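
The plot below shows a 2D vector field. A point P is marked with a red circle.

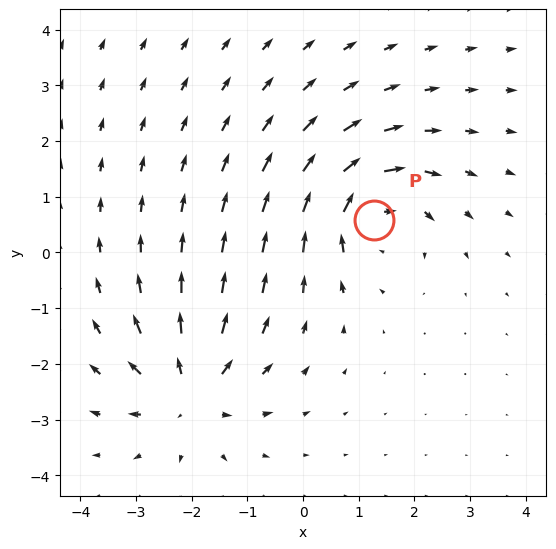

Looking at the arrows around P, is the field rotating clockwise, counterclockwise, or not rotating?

clockwise

Near P at (1.3, 0.6) the arrows circulate clockwise. The curl (z-component) there is about -5; negative curl means clockwise rotation.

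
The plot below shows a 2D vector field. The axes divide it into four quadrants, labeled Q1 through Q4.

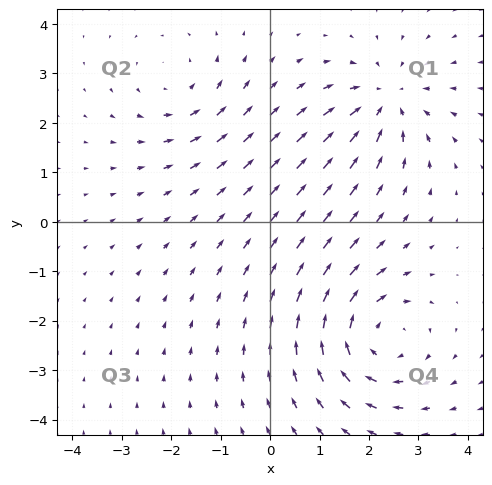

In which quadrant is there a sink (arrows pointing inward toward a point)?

The sink sits at approximately (2.3, 2.4), which lies in quadrant Q1. The divergence there is about -4, negative as expected for a sink.

Q1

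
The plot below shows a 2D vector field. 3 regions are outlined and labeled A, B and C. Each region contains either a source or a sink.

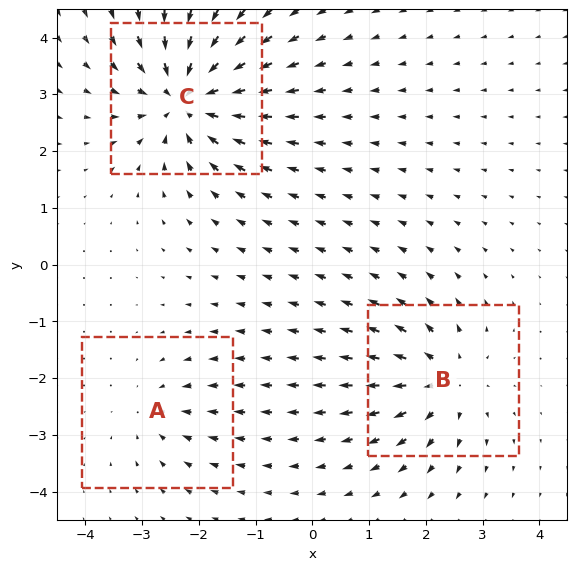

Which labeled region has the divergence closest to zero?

A

Divergence at each region's feature centre — A: about -2, B: about +4, C: about -6. Region A is closest to zero.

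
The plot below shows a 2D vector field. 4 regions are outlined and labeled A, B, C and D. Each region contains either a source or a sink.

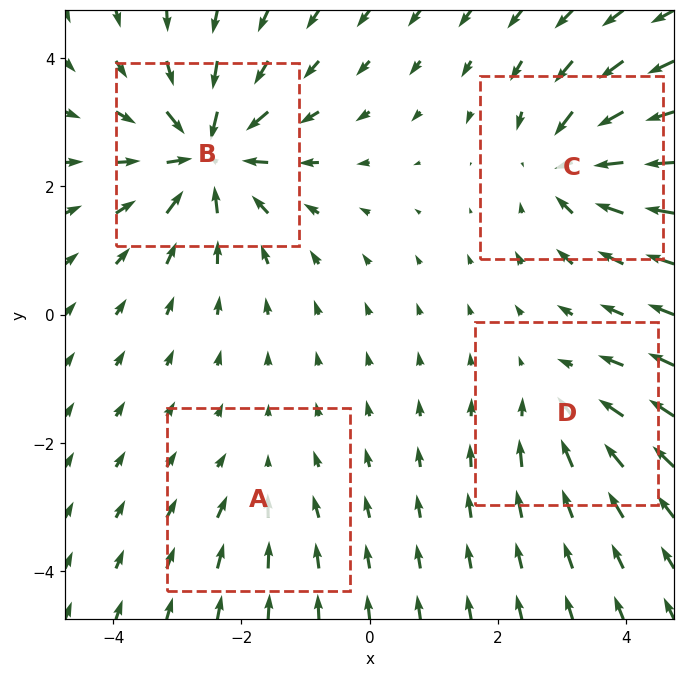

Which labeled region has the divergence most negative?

Divergence at each region's feature centre — A: about -2, B: about -8, C: about -6, D: about -4. Region B is most negative.

B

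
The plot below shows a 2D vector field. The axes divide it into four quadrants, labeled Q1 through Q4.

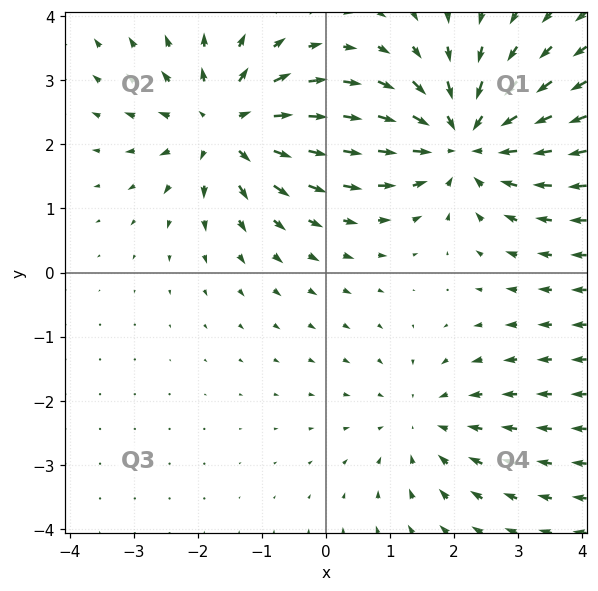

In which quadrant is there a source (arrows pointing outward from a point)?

Q2

The source sits at approximately (-1.6, 2.3), which lies in quadrant Q2. The divergence there is about +5, positive as expected for a source.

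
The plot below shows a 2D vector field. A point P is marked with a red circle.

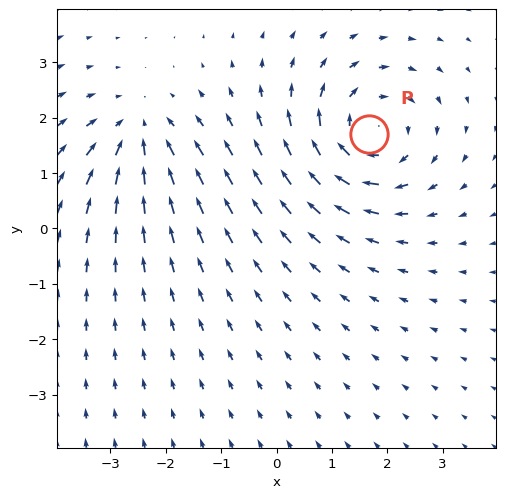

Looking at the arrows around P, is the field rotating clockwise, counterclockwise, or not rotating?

Near P at (1.7, 1.7) the arrows circulate clockwise. The curl (z-component) there is about -4; negative curl means clockwise rotation.

clockwise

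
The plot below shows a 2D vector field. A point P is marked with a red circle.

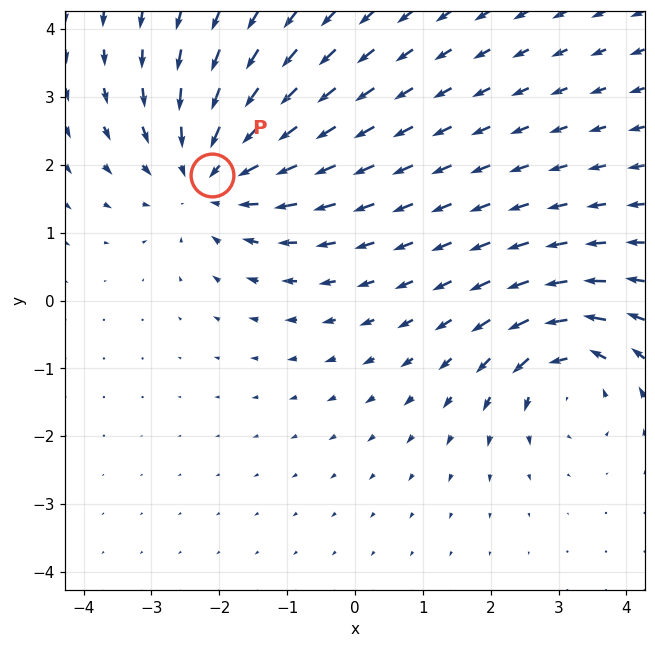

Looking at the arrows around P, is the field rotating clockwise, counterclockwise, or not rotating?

Near P at (-2.1, 1.9) the arrows show no circulation. The curl there is ≈0.

not rotating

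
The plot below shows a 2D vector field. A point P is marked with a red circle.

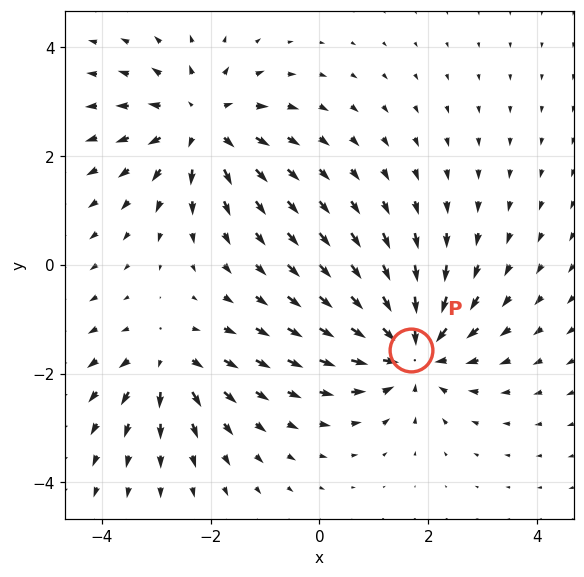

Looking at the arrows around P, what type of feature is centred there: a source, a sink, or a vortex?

At P (1.7, -1.6) the arrows converge inward. Divergence about -5, curl ≈0 — negative divergence with near-zero curl is a sink.

sink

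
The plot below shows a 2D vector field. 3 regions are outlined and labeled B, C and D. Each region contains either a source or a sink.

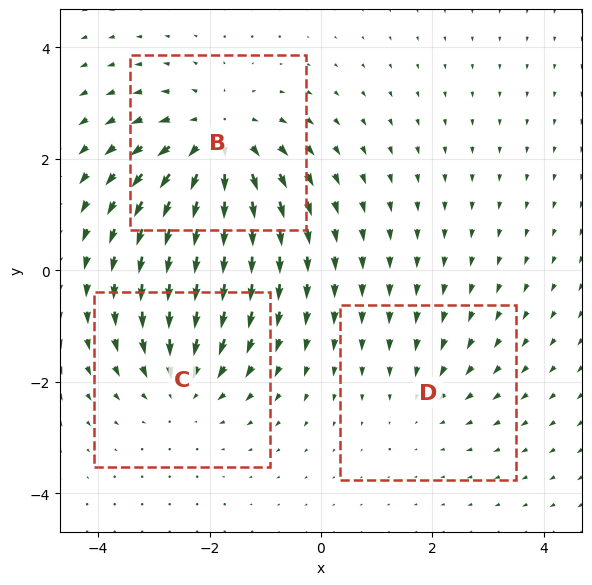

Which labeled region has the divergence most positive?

B

Divergence at each region's feature centre — B: about +4, C: about -3, D: about -2. Region B is most positive.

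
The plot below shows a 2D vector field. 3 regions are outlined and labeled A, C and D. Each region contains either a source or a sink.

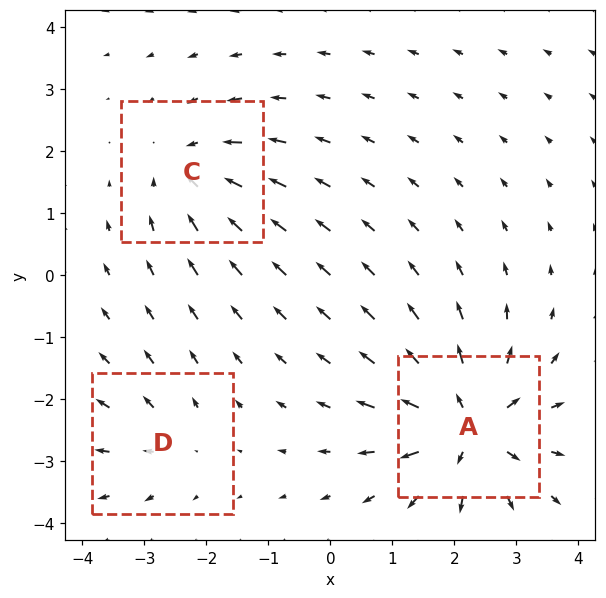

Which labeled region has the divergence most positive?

Divergence at each region's feature centre — A: about +6, C: about -4, D: about +2. Region A is most positive.

A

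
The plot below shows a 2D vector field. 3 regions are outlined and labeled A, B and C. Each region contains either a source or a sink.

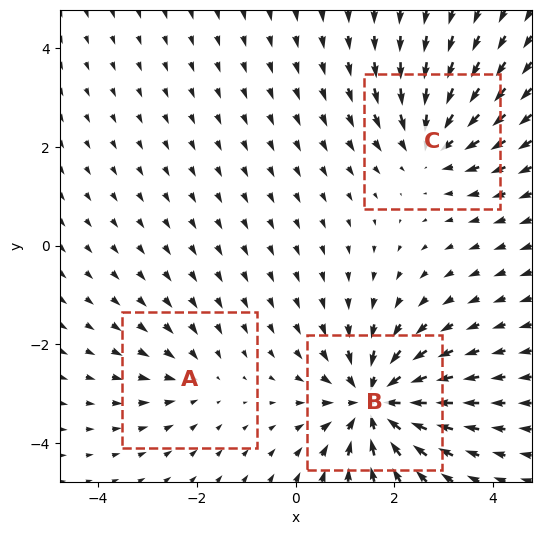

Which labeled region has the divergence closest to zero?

Divergence at each region's feature centre — A: about -2, B: about -6, C: about -4. Region A is closest to zero.

A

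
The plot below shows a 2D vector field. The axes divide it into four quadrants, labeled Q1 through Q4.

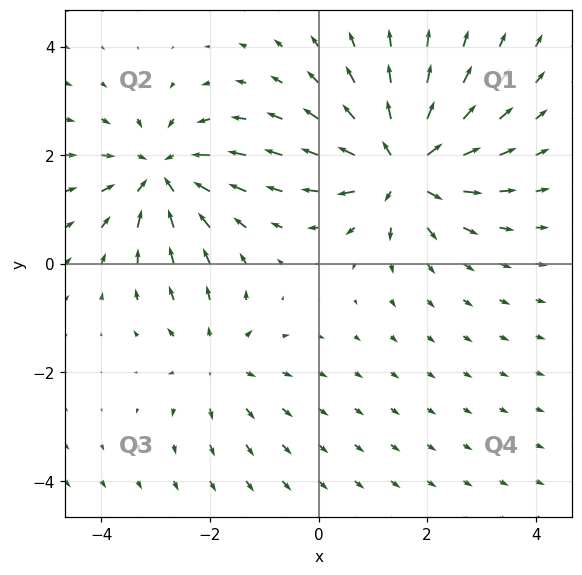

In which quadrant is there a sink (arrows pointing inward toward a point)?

Q2

The sink sits at approximately (-2.9, 1.7), which lies in quadrant Q2. The divergence there is about -5, negative as expected for a sink.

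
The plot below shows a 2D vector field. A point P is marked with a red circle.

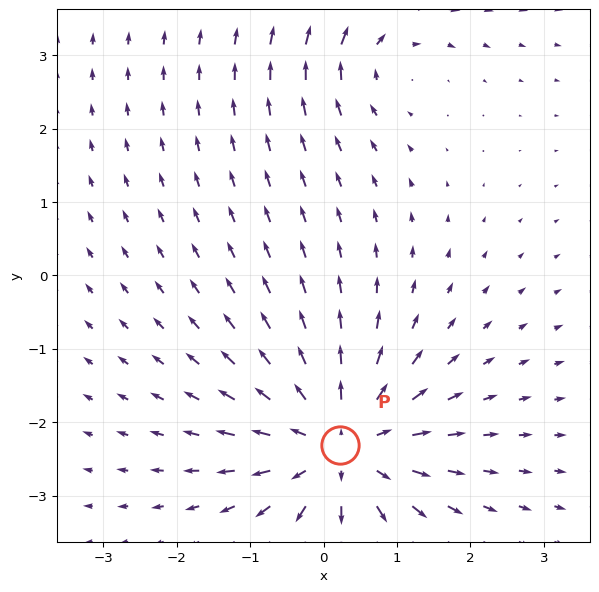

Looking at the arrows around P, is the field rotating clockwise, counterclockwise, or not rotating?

Near P at (0.2, -2.3) the arrows show no circulation. The curl there is ≈0.

not rotating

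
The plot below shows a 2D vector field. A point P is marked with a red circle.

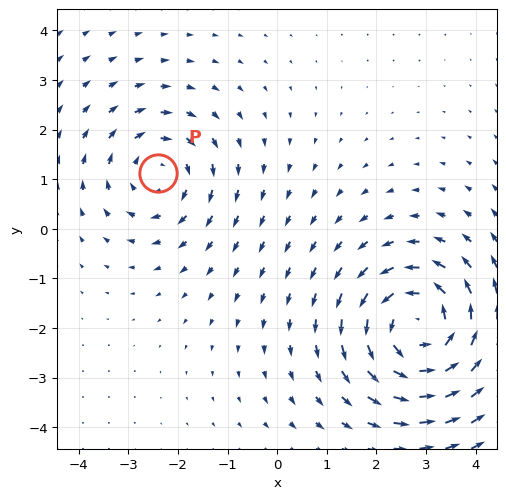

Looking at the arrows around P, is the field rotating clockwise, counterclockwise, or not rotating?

clockwise

Near P at (-2.4, 1.1) the arrows circulate clockwise. The curl (z-component) there is about -3; negative curl means clockwise rotation.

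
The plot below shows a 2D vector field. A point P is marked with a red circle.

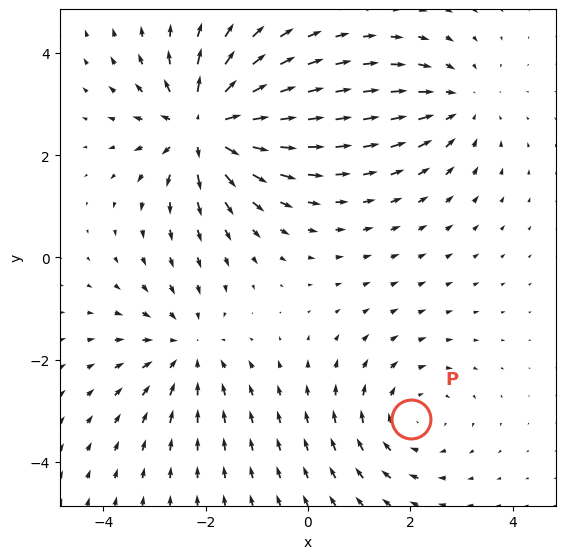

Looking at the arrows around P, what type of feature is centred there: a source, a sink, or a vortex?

At P (2.0, -3.2) the arrows circulate clockwise. Divergence ≈0, curl about -3 — near-zero divergence with nonzero curl is a vortex.

vortex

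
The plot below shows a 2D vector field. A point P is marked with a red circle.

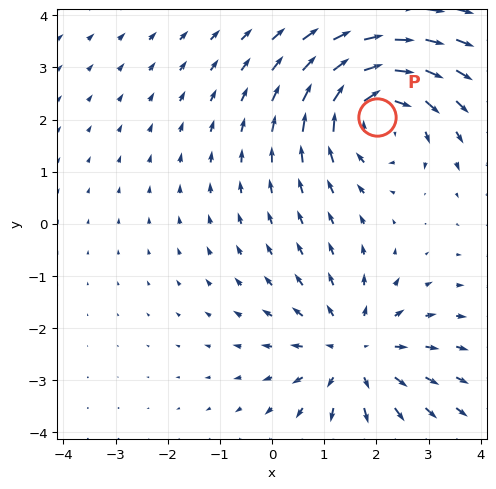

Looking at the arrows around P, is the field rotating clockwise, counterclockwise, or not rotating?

Near P at (2.0, 2.0) the arrows circulate clockwise. The curl (z-component) there is about -4; negative curl means clockwise rotation.

clockwise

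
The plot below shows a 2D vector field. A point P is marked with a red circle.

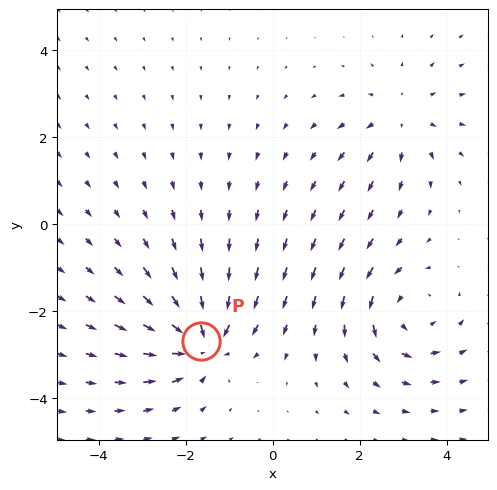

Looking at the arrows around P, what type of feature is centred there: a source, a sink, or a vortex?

sink

At P (-1.6, -2.7) the arrows converge inward. Divergence about -5, curl ≈0 — negative divergence with near-zero curl is a sink.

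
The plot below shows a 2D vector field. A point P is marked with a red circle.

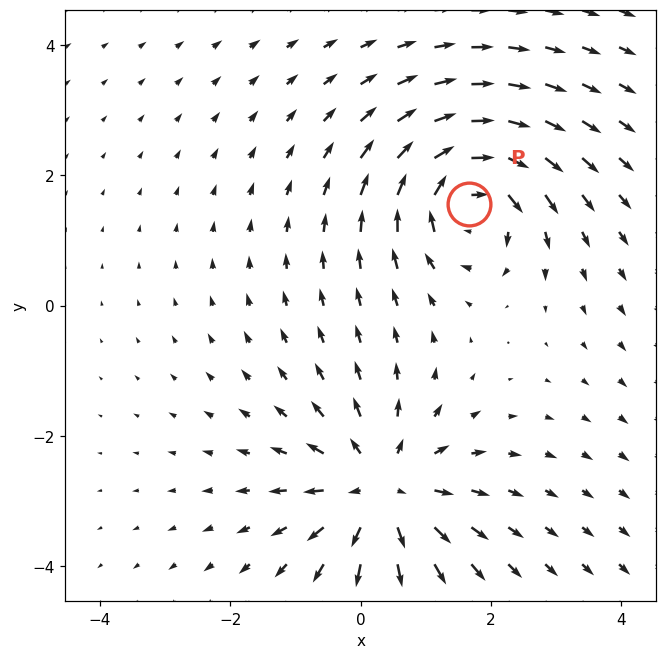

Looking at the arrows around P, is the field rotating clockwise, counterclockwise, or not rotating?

clockwise

Near P at (1.7, 1.6) the arrows circulate clockwise. The curl (z-component) there is about -5; negative curl means clockwise rotation.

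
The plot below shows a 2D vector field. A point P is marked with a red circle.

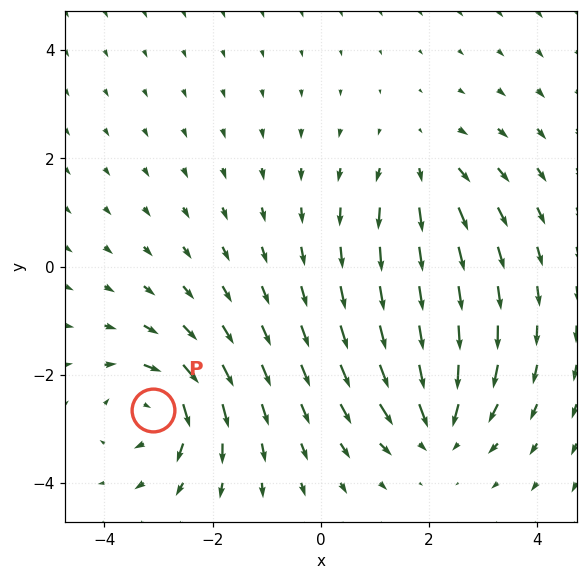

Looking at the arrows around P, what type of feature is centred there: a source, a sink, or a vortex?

vortex

At P (-3.1, -2.7) the arrows circulate clockwise. Divergence ≈0, curl about -6 — near-zero divergence with nonzero curl is a vortex.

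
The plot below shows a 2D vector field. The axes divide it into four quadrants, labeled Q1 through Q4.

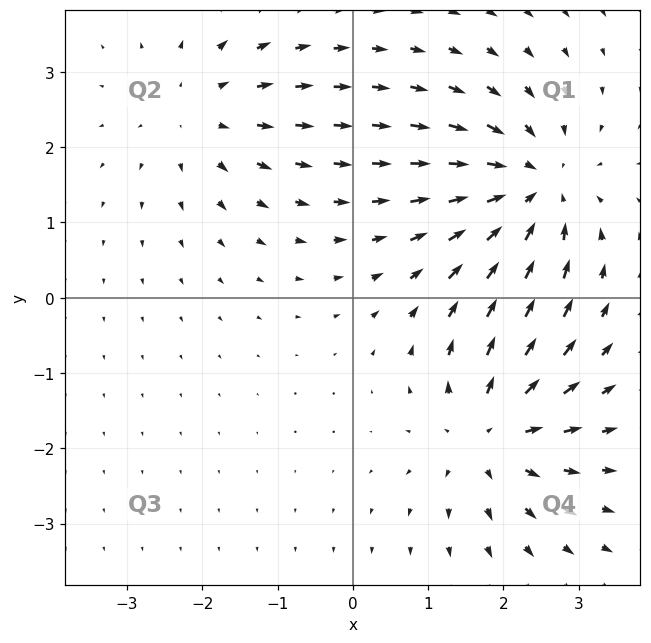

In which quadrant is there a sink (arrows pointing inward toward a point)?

Q1

The sink sits at approximately (2.4, 1.5), which lies in quadrant Q1. The divergence there is about -4, negative as expected for a sink.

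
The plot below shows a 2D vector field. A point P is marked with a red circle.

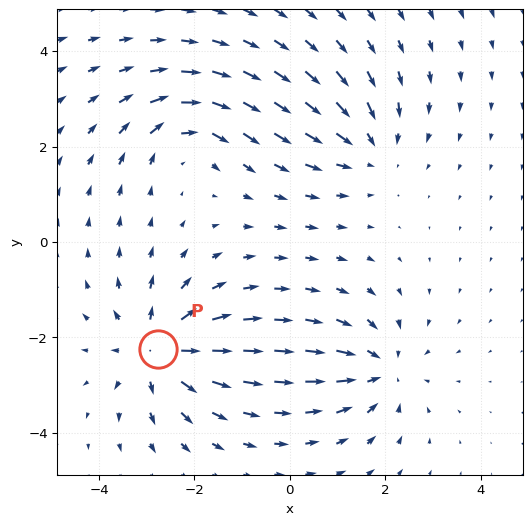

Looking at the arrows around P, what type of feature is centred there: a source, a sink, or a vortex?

source

At P (-2.8, -2.2) the arrows spread outward. Divergence about +5, curl ≈0 — positive divergence with near-zero curl is a source.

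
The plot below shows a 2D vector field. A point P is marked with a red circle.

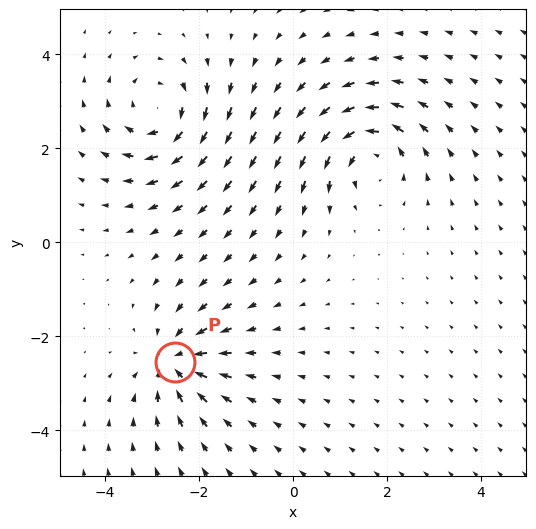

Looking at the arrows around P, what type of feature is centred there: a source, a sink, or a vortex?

At P (-2.5, -2.6) the arrows converge inward. Divergence about -4, curl ≈0 — negative divergence with near-zero curl is a sink.

sink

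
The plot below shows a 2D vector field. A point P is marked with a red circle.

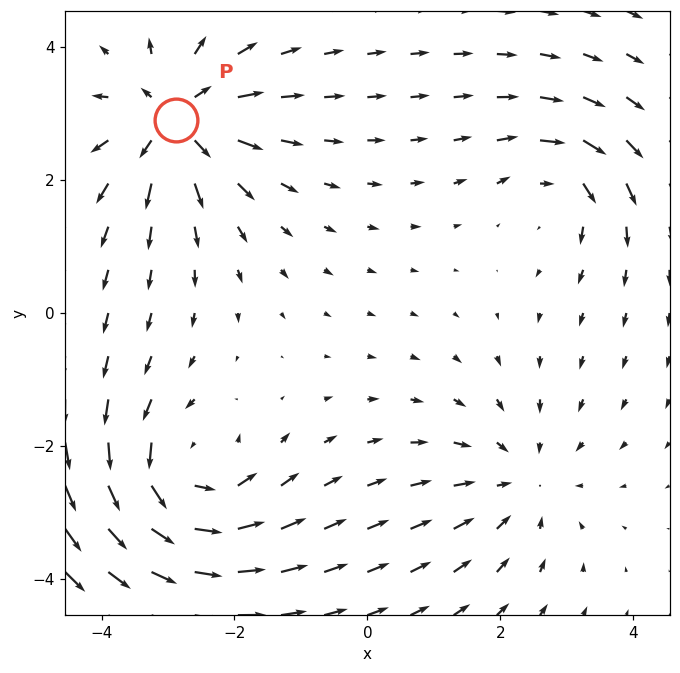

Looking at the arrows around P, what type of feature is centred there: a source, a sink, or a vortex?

source

At P (-2.9, 2.9) the arrows spread outward. Divergence about +6, curl ≈0 — positive divergence with near-zero curl is a source.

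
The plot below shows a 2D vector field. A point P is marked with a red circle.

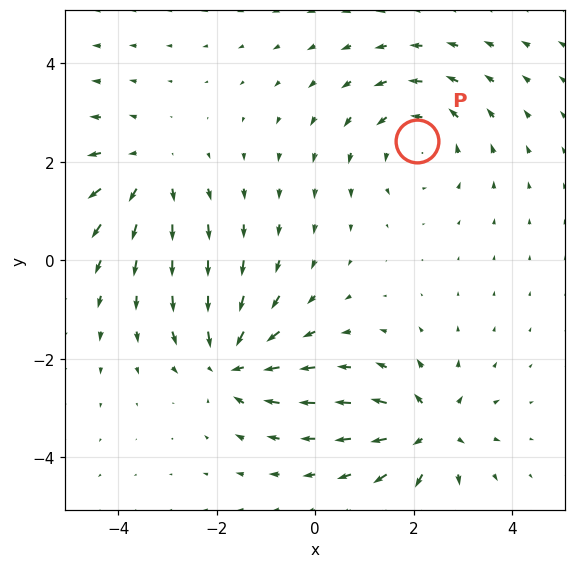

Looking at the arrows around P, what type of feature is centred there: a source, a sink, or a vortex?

vortex

At P (2.1, 2.4) the arrows circulate counterclockwise. Divergence ≈0, curl about +4 — near-zero divergence with nonzero curl is a vortex.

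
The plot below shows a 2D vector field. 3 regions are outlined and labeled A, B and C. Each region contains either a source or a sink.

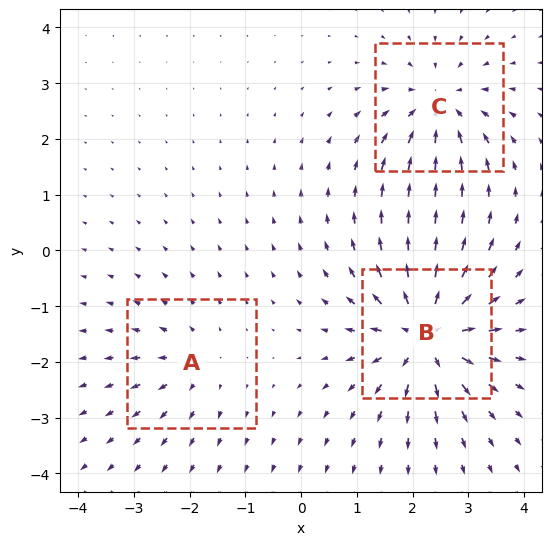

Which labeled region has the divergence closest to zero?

Divergence at each region's feature centre — A: about +2, B: about +5, C: about -4. Region A is closest to zero.

A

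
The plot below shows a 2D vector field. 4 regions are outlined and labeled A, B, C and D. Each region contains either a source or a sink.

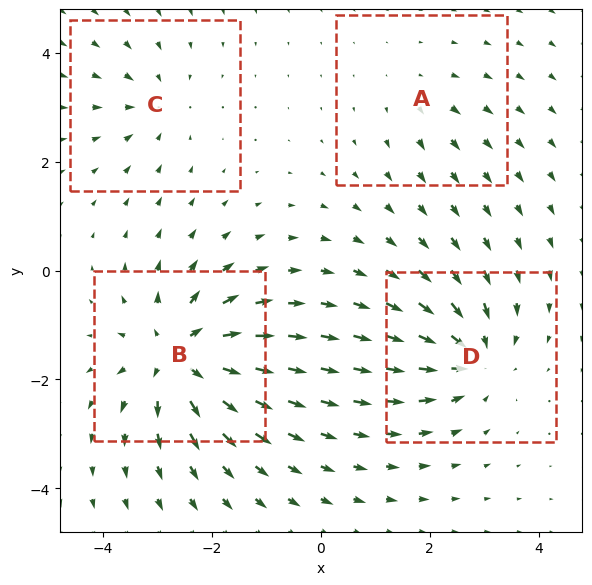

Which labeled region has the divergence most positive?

B

Divergence at each region's feature centre — A: about +2, B: about +7, C: about -3, D: about -6. Region B is most positive.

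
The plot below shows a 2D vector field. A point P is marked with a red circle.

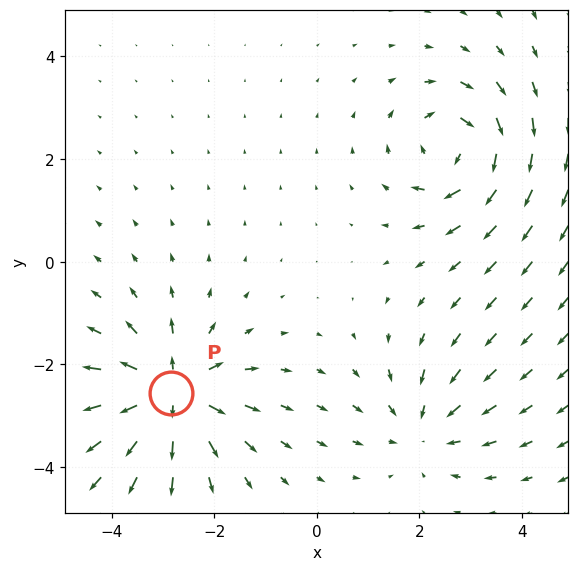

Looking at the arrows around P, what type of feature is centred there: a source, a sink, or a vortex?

At P (-2.8, -2.6) the arrows spread outward. Divergence about +6, curl ≈0 — positive divergence with near-zero curl is a source.

source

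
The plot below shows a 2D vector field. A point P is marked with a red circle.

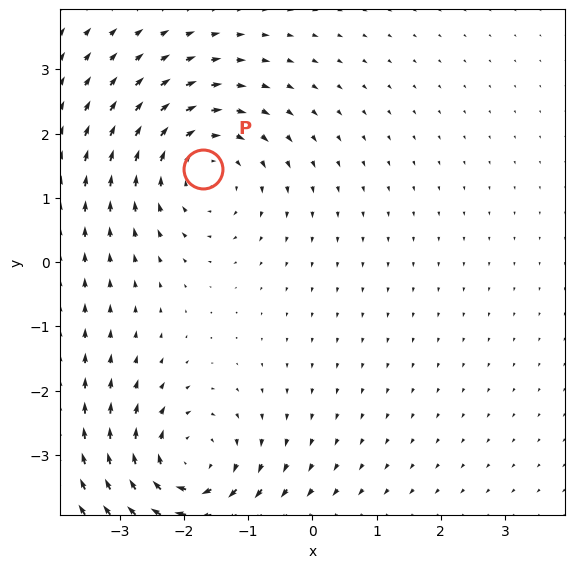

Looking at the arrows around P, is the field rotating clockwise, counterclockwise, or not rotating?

clockwise

Near P at (-1.7, 1.5) the arrows circulate clockwise. The curl (z-component) there is about -3; negative curl means clockwise rotation.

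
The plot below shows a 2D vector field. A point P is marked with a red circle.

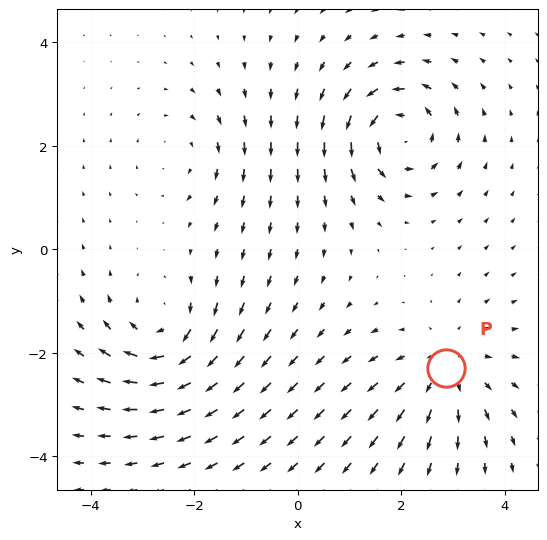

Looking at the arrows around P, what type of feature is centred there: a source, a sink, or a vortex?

source

At P (2.9, -2.3) the arrows spread outward. Divergence about +4, curl ≈0 — positive divergence with near-zero curl is a source.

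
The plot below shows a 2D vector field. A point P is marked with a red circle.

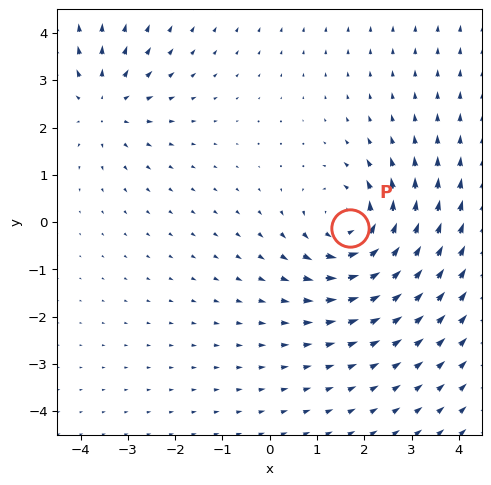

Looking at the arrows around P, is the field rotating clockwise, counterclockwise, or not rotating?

Near P at (1.7, -0.1) the arrows circulate counterclockwise. The curl (z-component) there is about +4; positive curl means counterclockwise rotation.

counterclockwise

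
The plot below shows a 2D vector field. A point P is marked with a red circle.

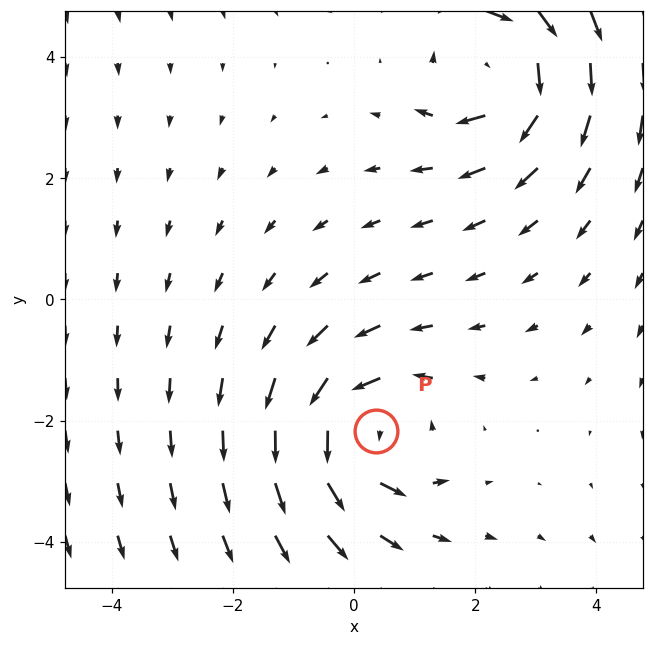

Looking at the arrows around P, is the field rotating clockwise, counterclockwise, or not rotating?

counterclockwise

Near P at (0.4, -2.2) the arrows circulate counterclockwise. The curl (z-component) there is about +3; positive curl means counterclockwise rotation.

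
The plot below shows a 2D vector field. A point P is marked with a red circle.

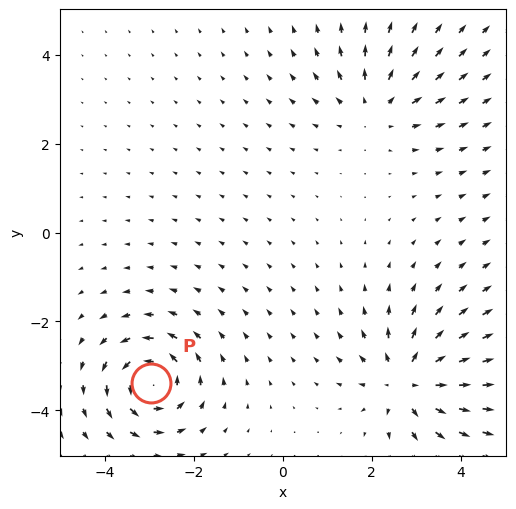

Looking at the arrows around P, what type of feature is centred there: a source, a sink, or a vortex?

vortex

At P (-3.0, -3.4) the arrows circulate counterclockwise. Divergence ≈0, curl about +6 — near-zero divergence with nonzero curl is a vortex.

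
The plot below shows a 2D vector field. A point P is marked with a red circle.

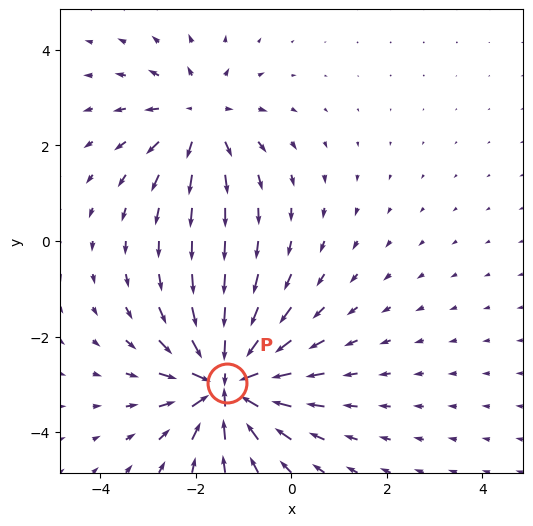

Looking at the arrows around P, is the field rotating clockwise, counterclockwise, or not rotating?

not rotating

Near P at (-1.4, -3.0) the arrows show no circulation. The curl there is ≈0.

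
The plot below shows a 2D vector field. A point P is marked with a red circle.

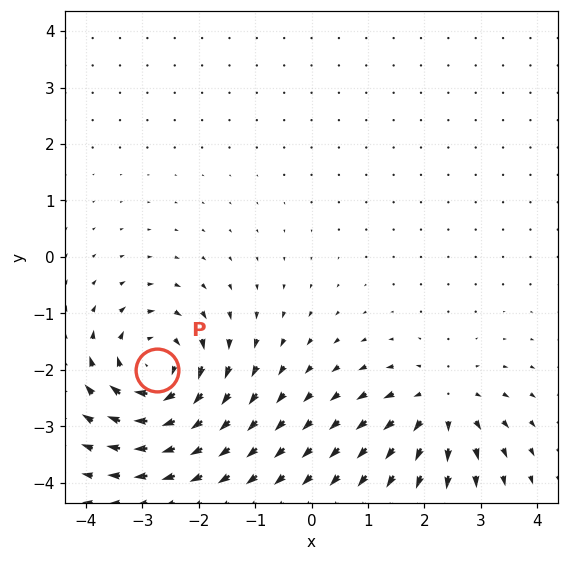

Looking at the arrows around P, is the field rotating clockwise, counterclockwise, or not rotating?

Near P at (-2.7, -2.0) the arrows circulate clockwise. The curl (z-component) there is about -5; negative curl means clockwise rotation.

clockwise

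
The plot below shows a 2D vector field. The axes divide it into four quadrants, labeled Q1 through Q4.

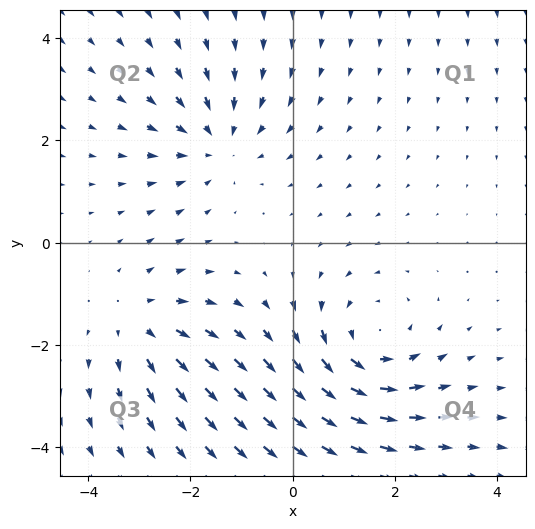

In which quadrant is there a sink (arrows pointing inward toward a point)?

The sink sits at approximately (-1.5, 2.0), which lies in quadrant Q2. The divergence there is about -3, negative as expected for a sink.

Q2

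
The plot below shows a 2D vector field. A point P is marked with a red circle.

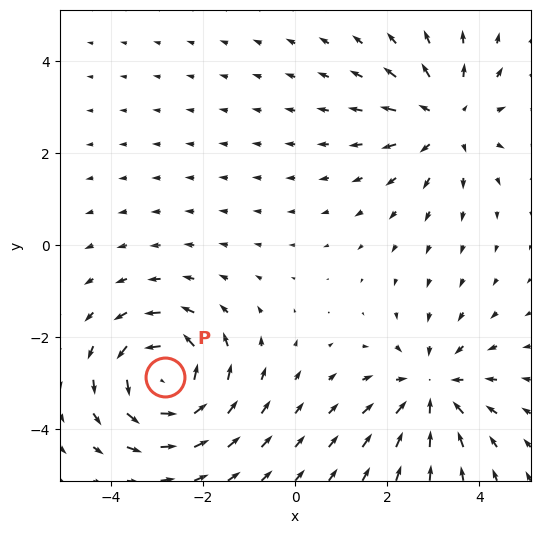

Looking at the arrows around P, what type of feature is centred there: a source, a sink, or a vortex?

At P (-2.8, -2.9) the arrows circulate counterclockwise. Divergence ≈0, curl about +6 — near-zero divergence with nonzero curl is a vortex.

vortex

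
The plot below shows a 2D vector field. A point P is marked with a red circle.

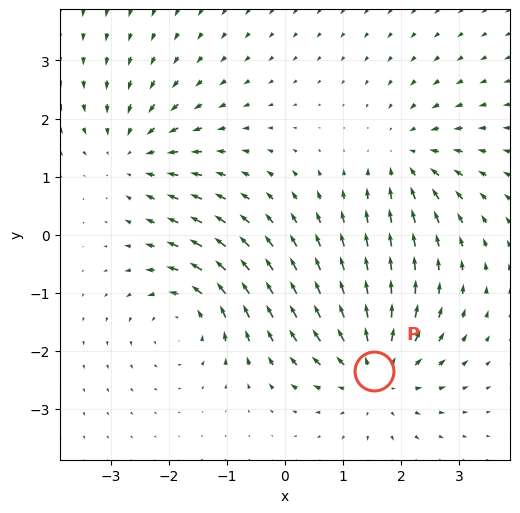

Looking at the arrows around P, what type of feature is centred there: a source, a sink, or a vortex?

source

At P (1.5, -2.4) the arrows spread outward. Divergence about +4, curl ≈0 — positive divergence with near-zero curl is a source.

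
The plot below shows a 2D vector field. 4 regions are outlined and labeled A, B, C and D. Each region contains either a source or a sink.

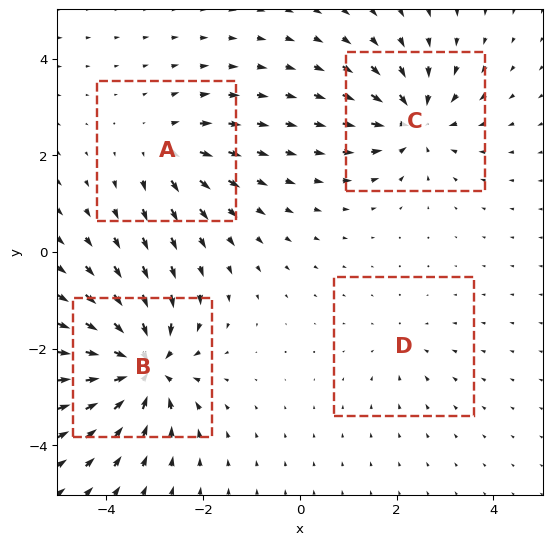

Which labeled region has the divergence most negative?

Divergence at each region's feature centre — A: about +4, B: about -8, C: about -6, D: about -2. Region B is most negative.

B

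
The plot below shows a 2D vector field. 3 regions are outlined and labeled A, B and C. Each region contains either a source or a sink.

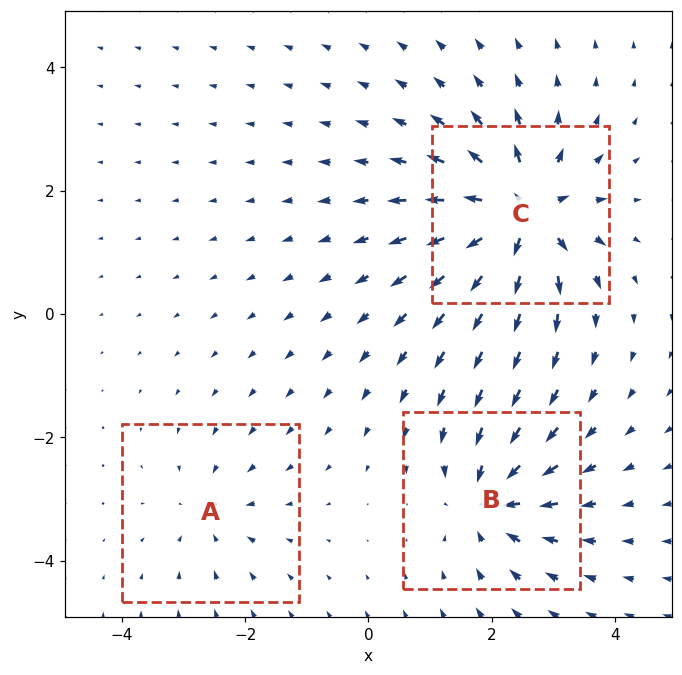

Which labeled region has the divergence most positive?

C

Divergence at each region's feature centre — A: about -2, B: about -4, C: about +6. Region C is most positive.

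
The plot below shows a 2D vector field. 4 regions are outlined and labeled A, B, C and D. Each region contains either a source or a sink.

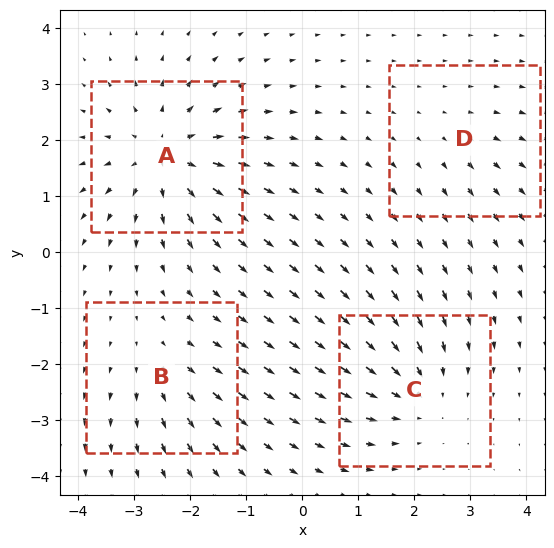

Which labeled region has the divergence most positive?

A

Divergence at each region's feature centre — A: about +6, B: about +3, C: about -4, D: about +2. Region A is most positive.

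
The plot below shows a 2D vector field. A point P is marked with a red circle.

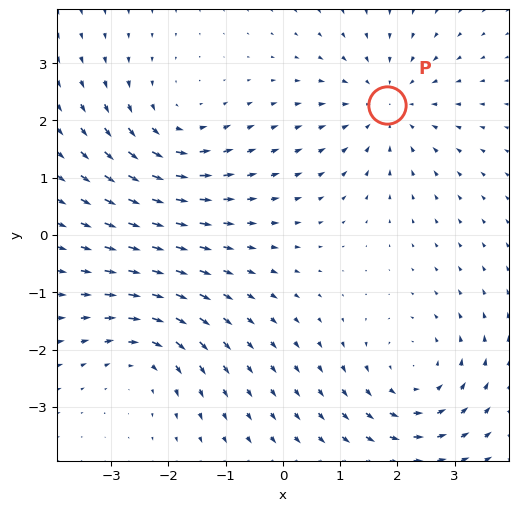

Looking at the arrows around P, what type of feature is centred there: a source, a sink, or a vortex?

At P (1.8, 2.3) the arrows converge inward. Divergence about -3, curl ≈0 — negative divergence with near-zero curl is a sink.

sink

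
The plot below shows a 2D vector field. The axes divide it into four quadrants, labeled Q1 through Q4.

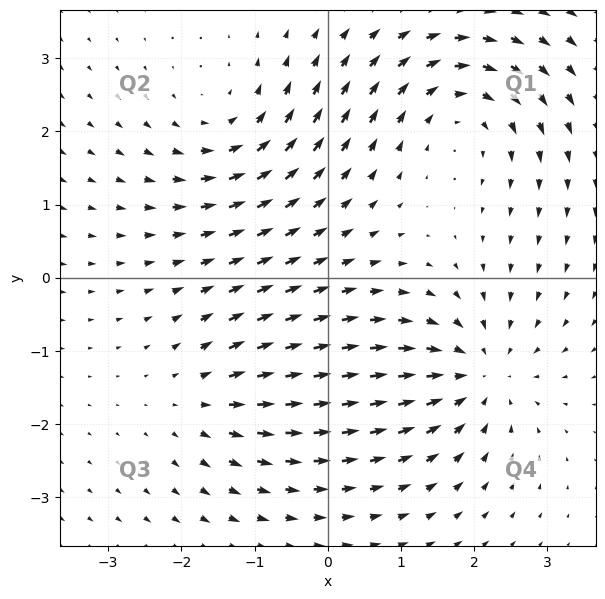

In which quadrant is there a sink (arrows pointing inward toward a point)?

Q4

The sink sits at approximately (2.1, -1.3), which lies in quadrant Q4. The divergence there is about -5, negative as expected for a sink.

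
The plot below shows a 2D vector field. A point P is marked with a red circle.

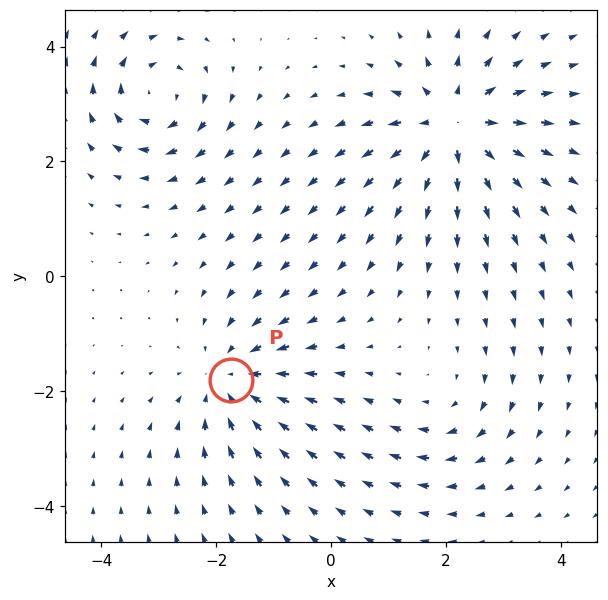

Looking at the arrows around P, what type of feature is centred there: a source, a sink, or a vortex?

sink

At P (-1.7, -1.8) the arrows converge inward. Divergence about -4, curl ≈0 — negative divergence with near-zero curl is a sink.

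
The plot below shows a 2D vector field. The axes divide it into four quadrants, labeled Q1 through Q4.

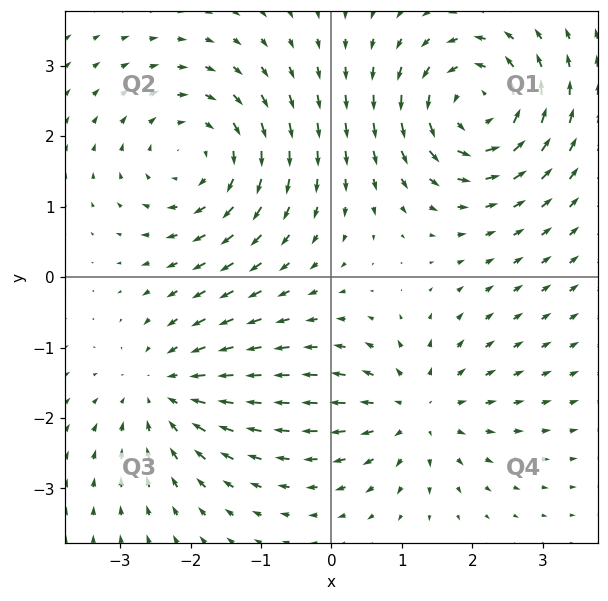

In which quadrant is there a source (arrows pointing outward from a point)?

Q4

The source sits at approximately (1.2, -1.9), which lies in quadrant Q4. The divergence there is about +5, positive as expected for a source.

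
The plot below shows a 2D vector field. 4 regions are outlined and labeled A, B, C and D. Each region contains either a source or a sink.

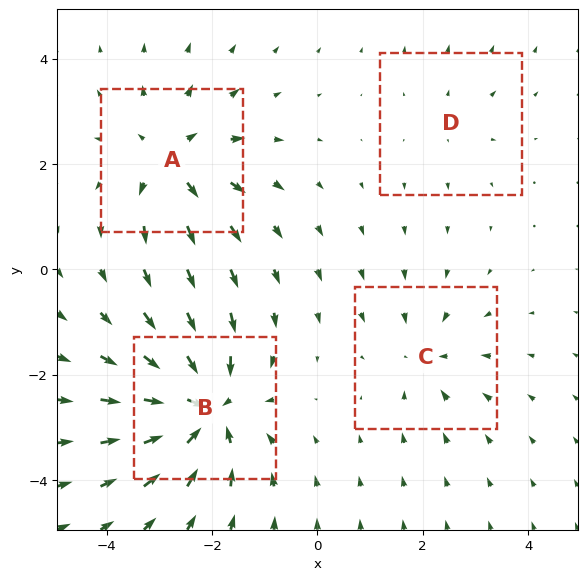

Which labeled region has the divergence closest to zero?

D

Divergence at each region's feature centre — A: about +6, B: about -8, C: about -4, D: about +2. Region D is closest to zero.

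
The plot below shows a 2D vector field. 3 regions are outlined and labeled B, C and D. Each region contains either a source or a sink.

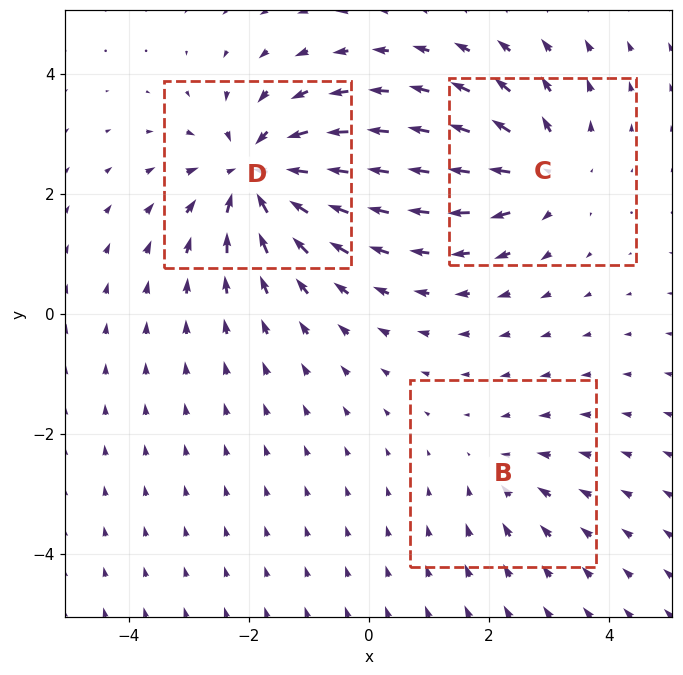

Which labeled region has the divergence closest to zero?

B

Divergence at each region's feature centre — B: about -2, C: about +4, D: about -5. Region B is closest to zero.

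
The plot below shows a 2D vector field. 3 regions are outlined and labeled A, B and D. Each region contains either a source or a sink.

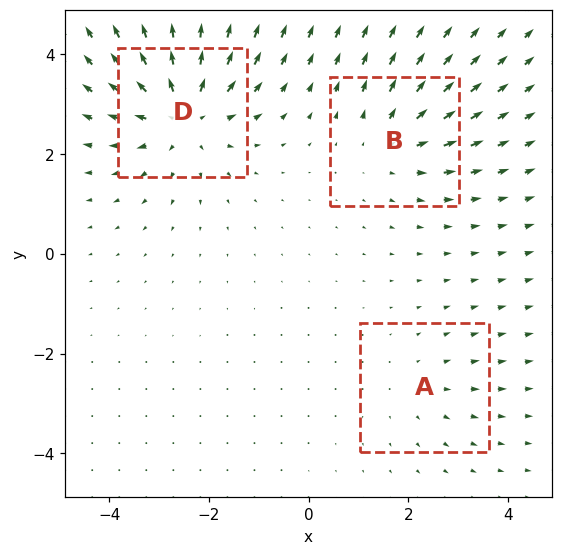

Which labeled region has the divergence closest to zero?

A

Divergence at each region's feature centre — A: about +2, B: about +3, D: about +5. Region A is closest to zero.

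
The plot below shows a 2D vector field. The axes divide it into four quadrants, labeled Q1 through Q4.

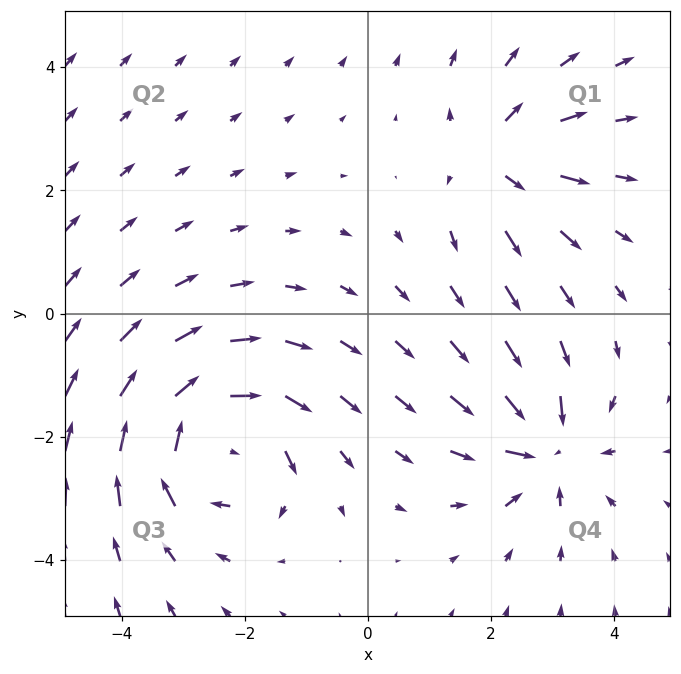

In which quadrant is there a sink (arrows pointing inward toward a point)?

Q4

The sink sits at approximately (2.9, -2.2), which lies in quadrant Q4. The divergence there is about -5, negative as expected for a sink.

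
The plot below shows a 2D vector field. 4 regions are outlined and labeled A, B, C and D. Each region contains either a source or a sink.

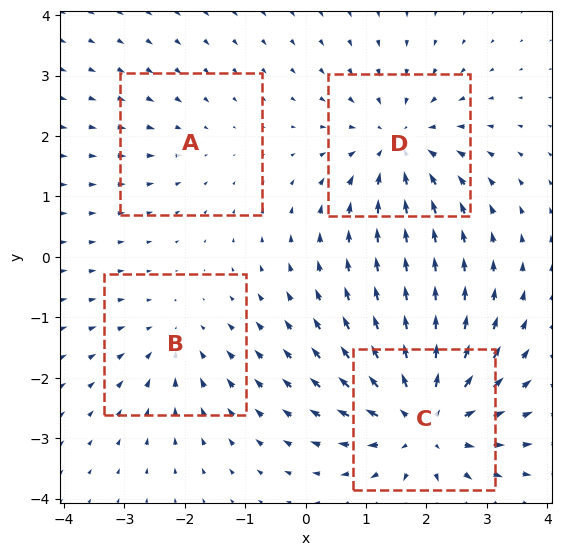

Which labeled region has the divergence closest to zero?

Divergence at each region's feature centre — A: about -2, B: about -3, C: about +7, D: about -5. Region A is closest to zero.

A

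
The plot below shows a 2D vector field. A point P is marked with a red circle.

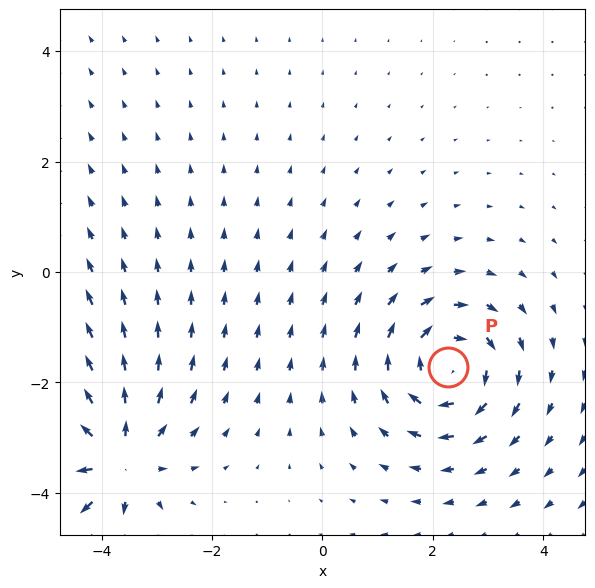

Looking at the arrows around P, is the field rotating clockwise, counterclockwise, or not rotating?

Near P at (2.3, -1.7) the arrows circulate clockwise. The curl (z-component) there is about -4; negative curl means clockwise rotation.

clockwise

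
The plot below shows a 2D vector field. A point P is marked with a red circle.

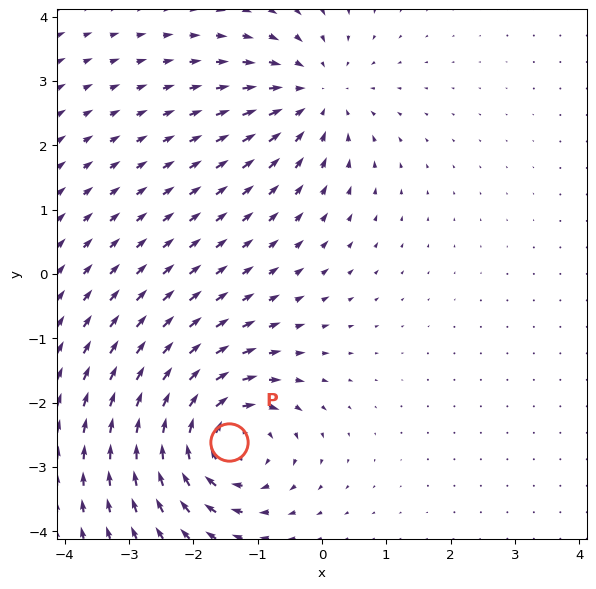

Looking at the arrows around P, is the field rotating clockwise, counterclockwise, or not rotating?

Near P at (-1.5, -2.6) the arrows circulate clockwise. The curl (z-component) there is about -6; negative curl means clockwise rotation.

clockwise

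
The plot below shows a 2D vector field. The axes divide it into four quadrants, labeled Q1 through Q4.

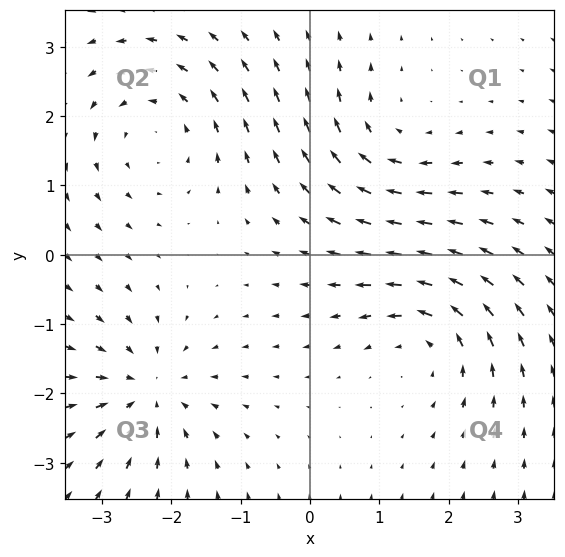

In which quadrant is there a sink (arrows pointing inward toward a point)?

The sink sits at approximately (-2.4, -2.0), which lies in quadrant Q3. The divergence there is about -5, negative as expected for a sink.

Q3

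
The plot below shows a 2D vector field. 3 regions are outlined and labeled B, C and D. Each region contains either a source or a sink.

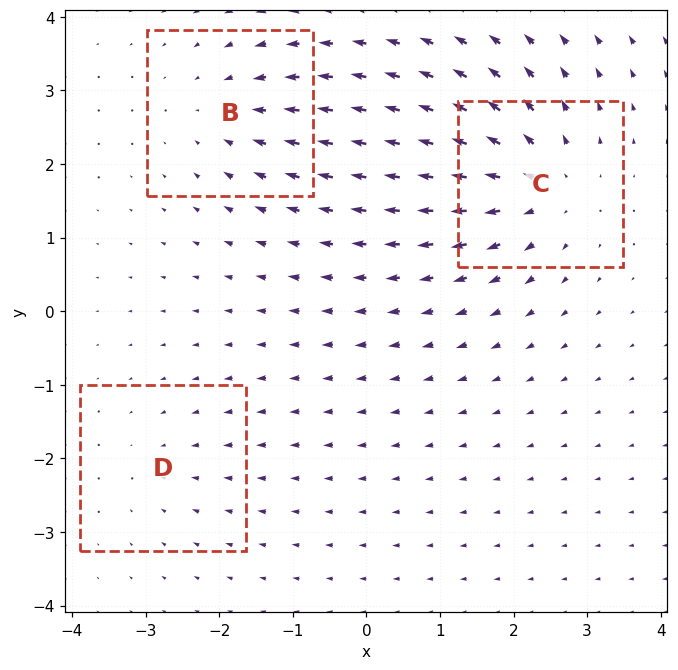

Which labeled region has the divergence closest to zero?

D

Divergence at each region's feature centre — B: about -3, C: about +5, D: about -2. Region D is closest to zero.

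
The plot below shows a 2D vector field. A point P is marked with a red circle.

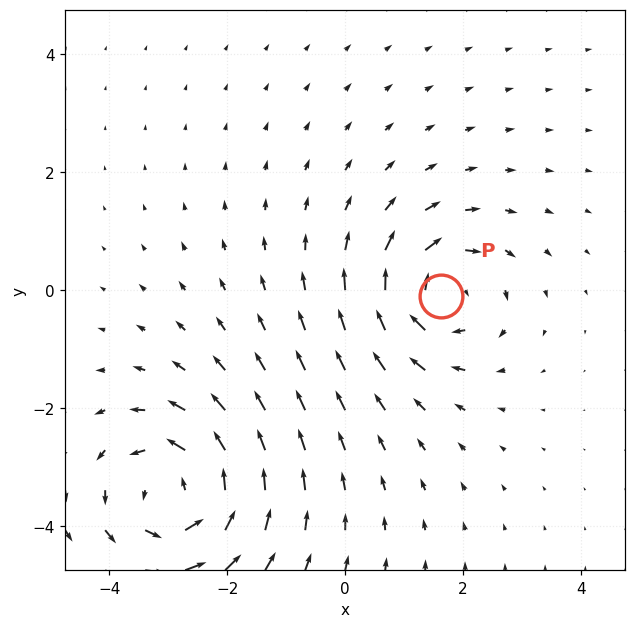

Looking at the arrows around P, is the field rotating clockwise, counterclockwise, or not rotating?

Near P at (1.6, -0.1) the arrows circulate clockwise. The curl (z-component) there is about -4; negative curl means clockwise rotation.

clockwise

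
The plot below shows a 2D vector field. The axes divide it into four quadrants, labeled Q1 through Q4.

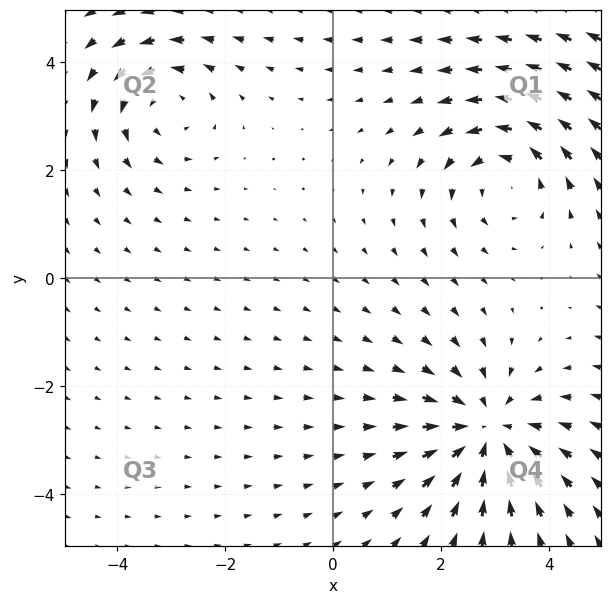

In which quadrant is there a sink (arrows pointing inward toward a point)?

The sink sits at approximately (2.9, -2.8), which lies in quadrant Q4. The divergence there is about -4, negative as expected for a sink.

Q4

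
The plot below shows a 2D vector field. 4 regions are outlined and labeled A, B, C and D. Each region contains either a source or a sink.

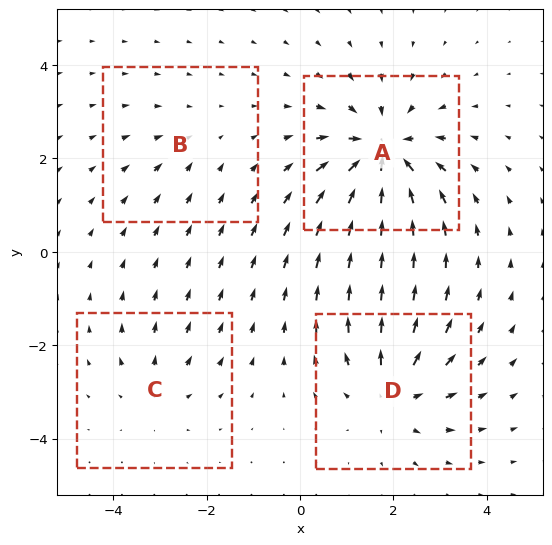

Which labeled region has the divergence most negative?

A

Divergence at each region's feature centre — A: about -7, B: about -2, C: about +3, D: about +5. Region A is most negative.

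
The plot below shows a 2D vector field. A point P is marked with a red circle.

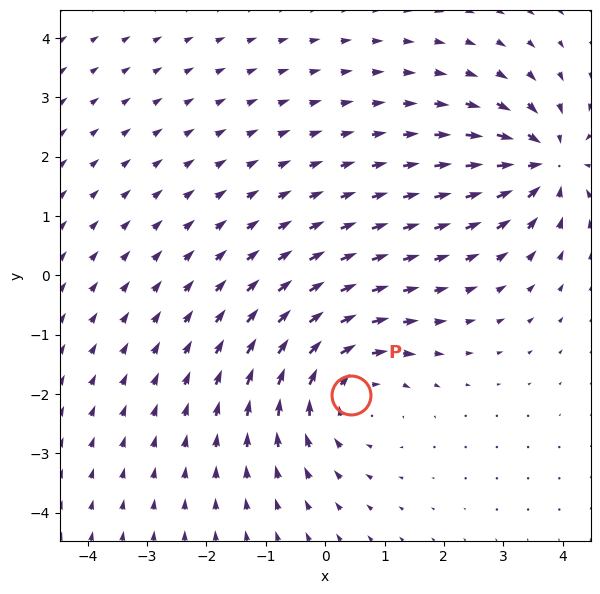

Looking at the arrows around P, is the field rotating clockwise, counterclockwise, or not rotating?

clockwise

Near P at (0.4, -2.0) the arrows circulate clockwise. The curl (z-component) there is about -4; negative curl means clockwise rotation.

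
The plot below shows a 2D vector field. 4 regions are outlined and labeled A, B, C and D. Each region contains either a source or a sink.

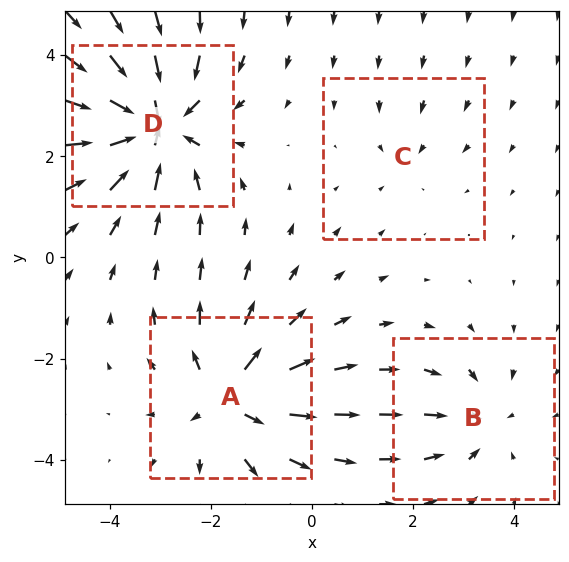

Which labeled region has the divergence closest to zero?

Divergence at each region's feature centre — A: about +6, B: about -4, C: about -2, D: about -7. Region C is closest to zero.

C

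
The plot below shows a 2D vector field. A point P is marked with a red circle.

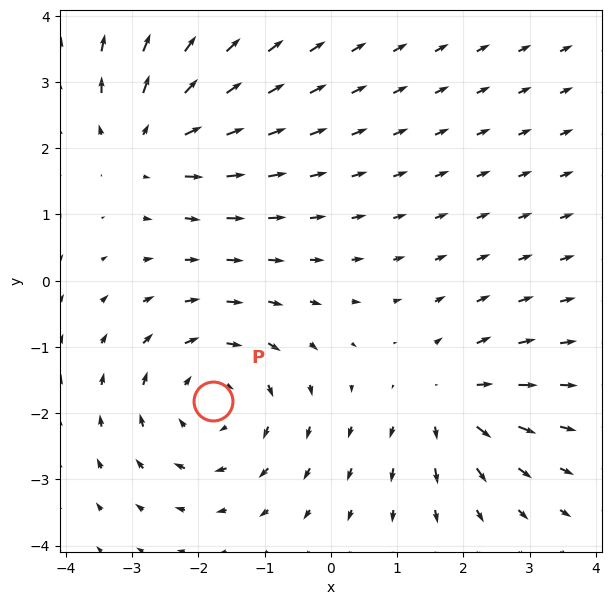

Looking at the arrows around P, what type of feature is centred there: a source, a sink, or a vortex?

vortex

At P (-1.8, -1.8) the arrows circulate clockwise. Divergence ≈0, curl about -4 — near-zero divergence with nonzero curl is a vortex.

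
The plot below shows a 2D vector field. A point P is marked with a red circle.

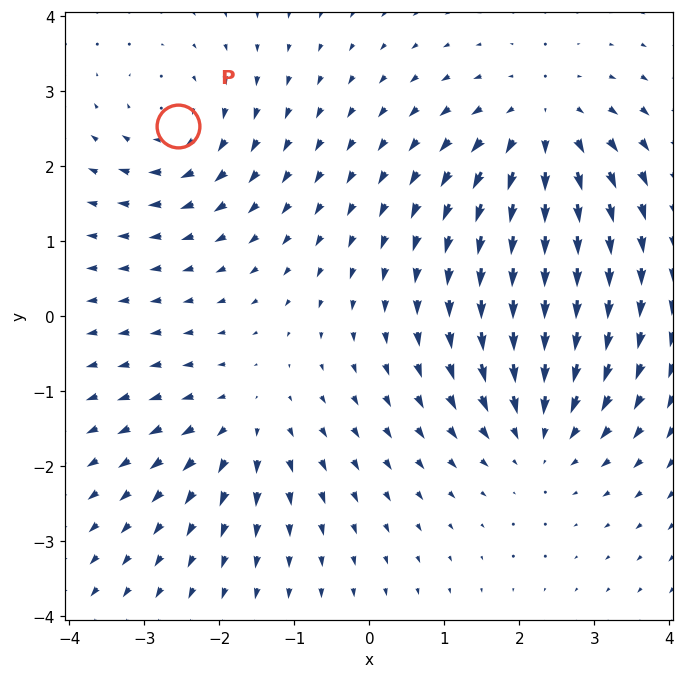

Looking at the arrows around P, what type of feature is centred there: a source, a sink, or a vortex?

At P (-2.6, 2.5) the arrows circulate clockwise. Divergence ≈0, curl about -4 — near-zero divergence with nonzero curl is a vortex.

vortex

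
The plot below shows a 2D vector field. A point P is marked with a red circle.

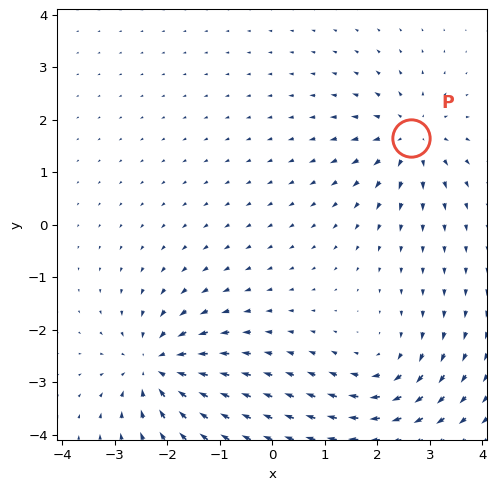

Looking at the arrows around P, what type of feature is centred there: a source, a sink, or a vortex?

At P (2.6, 1.7) the arrows spread outward. Divergence about +5, curl ≈0 — positive divergence with near-zero curl is a source.

source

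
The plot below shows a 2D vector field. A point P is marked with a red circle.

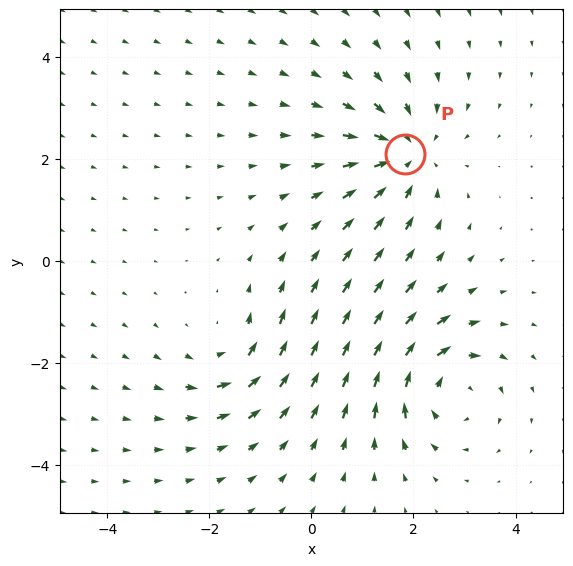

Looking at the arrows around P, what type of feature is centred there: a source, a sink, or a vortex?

At P (1.8, 2.1) the arrows converge inward. Divergence about -4, curl ≈0 — negative divergence with near-zero curl is a sink.

sink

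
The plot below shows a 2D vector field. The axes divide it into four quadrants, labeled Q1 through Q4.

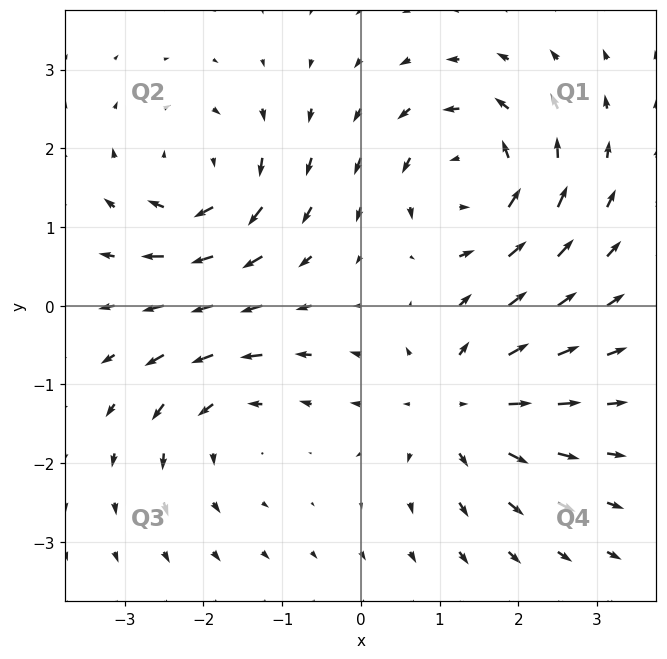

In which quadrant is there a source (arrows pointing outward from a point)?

The source sits at approximately (1.3, -1.2), which lies in quadrant Q4. The divergence there is about +4, positive as expected for a source.

Q4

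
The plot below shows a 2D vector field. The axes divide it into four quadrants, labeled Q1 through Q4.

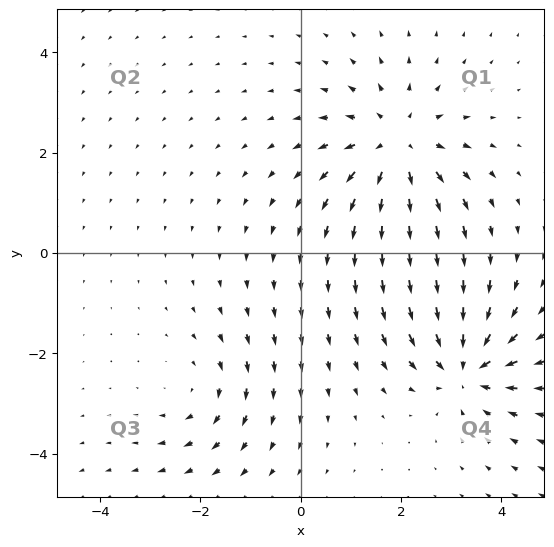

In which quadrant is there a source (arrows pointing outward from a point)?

Q1

The source sits at approximately (1.9, 2.2), which lies in quadrant Q1. The divergence there is about +4, positive as expected for a source.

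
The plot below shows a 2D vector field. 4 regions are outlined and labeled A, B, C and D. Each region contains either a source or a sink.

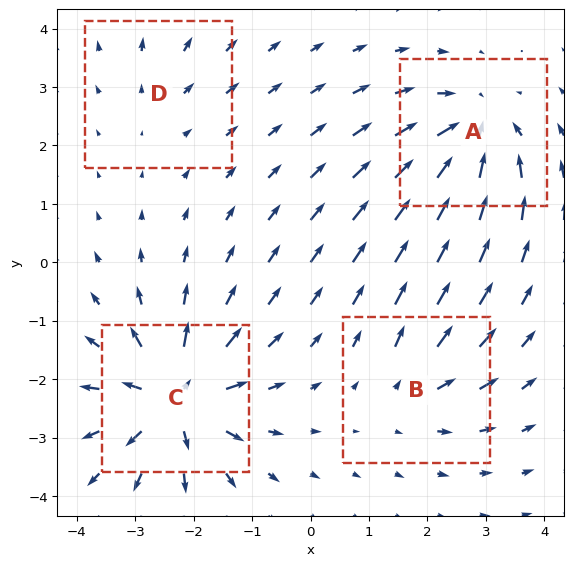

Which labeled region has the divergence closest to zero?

D

Divergence at each region's feature centre — A: about -6, B: about +4, C: about +8, D: about +2. Region D is closest to zero.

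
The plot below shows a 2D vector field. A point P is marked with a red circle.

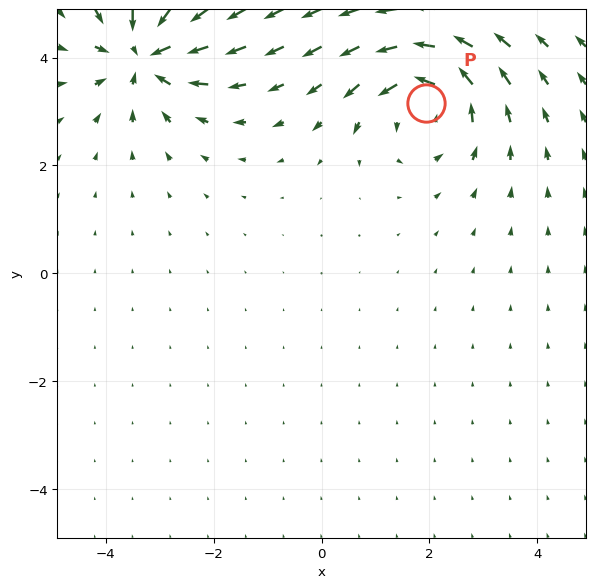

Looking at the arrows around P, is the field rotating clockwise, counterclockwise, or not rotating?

counterclockwise

Near P at (1.9, 3.2) the arrows circulate counterclockwise. The curl (z-component) there is about +5; positive curl means counterclockwise rotation.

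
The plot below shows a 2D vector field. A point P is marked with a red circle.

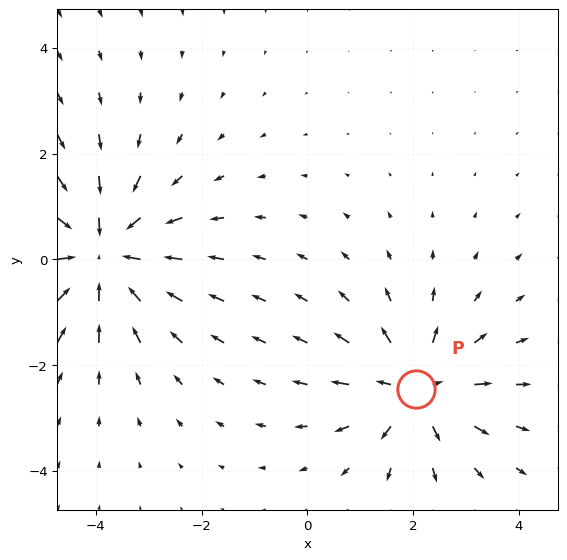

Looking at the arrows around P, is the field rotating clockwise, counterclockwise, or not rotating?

Near P at (2.0, -2.4) the arrows show no circulation. The curl there is ≈0.

not rotating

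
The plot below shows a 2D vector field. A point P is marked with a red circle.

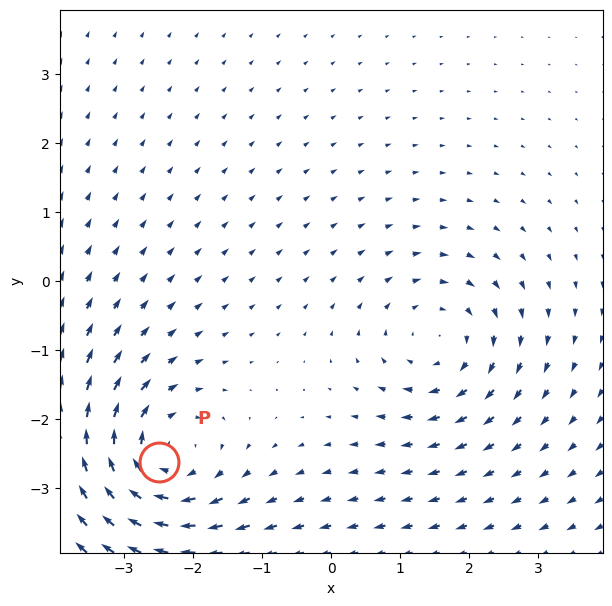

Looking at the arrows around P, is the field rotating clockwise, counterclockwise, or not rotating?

Near P at (-2.5, -2.6) the arrows circulate clockwise. The curl (z-component) there is about -4; negative curl means clockwise rotation.

clockwise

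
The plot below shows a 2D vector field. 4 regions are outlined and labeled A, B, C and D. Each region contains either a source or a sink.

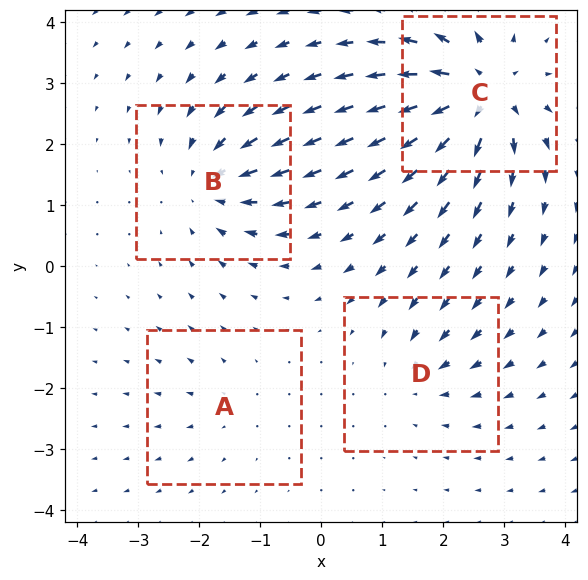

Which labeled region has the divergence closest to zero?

A

Divergence at each region's feature centre — A: about +2, B: about -6, C: about +9, D: about -3. Region A is closest to zero.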